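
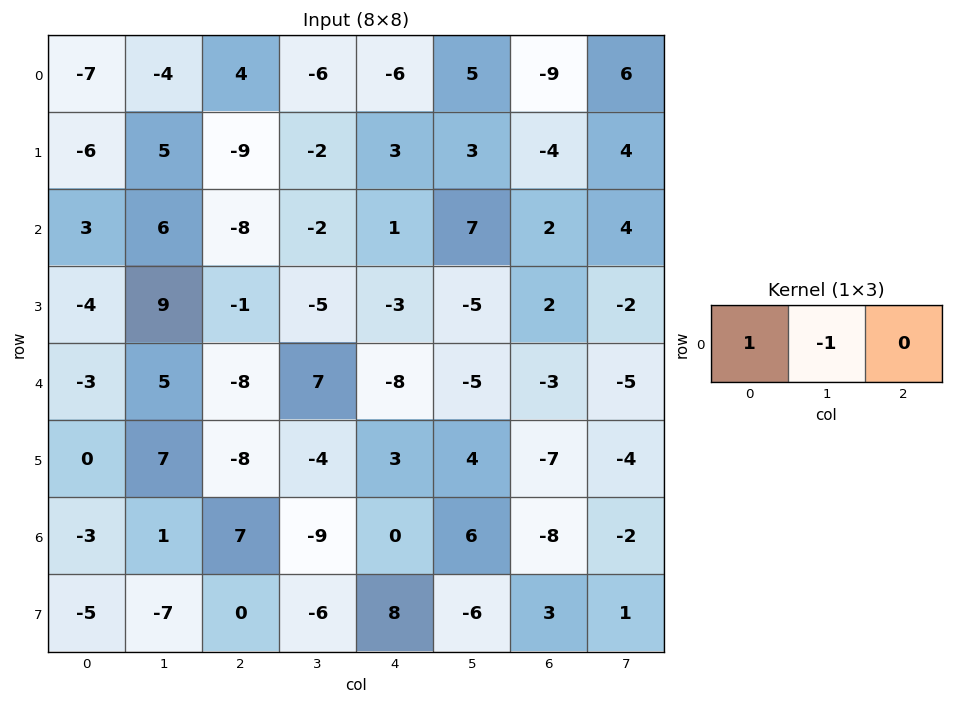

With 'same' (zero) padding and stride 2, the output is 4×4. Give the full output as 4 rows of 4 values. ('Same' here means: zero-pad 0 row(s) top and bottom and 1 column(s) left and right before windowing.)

7 -8 0 14
-3 14 -3 5
3 13 15 -2
3 -6 -9 14

Output[0,0]: The receptive field on the zero-padded input at this output position is [0 -7 -4]. Elementwise product with the kernel and sum: 0·1 + -7·-1.
Output[0,1]: The receptive field on the zero-padded input at this output position is [-4 4 -6]. Elementwise product with the kernel and sum: -4·1 + 4·-1.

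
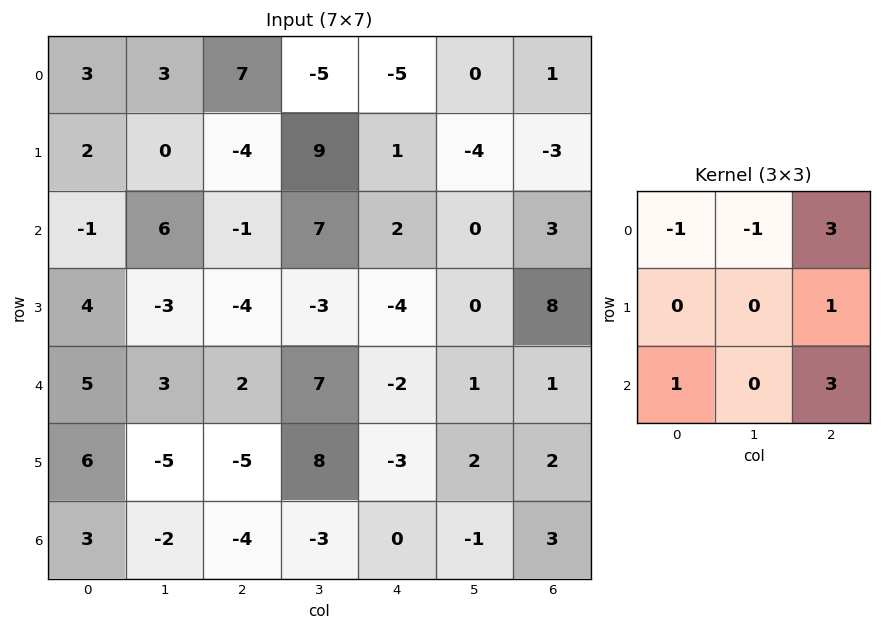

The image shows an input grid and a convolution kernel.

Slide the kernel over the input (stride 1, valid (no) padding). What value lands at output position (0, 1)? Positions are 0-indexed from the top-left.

11

The receptive field on the input at this output position is [3 7 -5 / 0 -4 9 / 6 -1 7]. Elementwise product with the kernel and sum: 3·-1 + 7·-1 + -5·3 + 9·1 + 6·1 + 7·3.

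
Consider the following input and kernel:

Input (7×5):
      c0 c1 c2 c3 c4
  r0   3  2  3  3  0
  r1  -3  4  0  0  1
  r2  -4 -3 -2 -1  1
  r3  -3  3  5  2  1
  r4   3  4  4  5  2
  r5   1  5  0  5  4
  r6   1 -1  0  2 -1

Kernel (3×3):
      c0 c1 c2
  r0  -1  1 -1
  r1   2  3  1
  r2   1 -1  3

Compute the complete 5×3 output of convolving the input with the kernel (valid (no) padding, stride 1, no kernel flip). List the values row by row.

Output[0,0]: The receptive field on the input at this output position is [3 2 3 / -3 4 0 / -4 -3 -2]. Elementwise product with the kernel and sum: 3·-1 + 2·1 + 3·-1 + -3·2 + 4·3 + 0·1 + -4·1 + -3·-1 + -2·3.

-5 2 3
-3 -13 -1
22 40 22
19 45 28
16 15 13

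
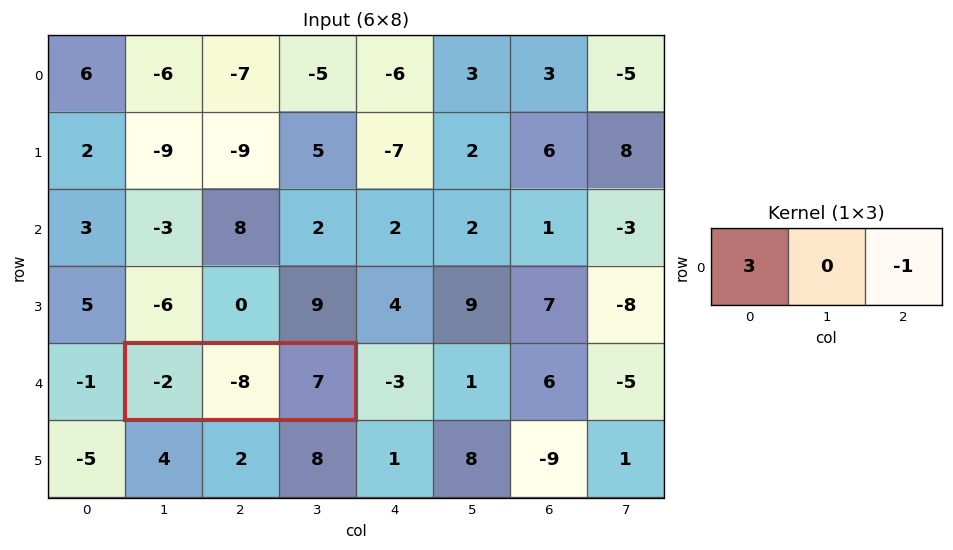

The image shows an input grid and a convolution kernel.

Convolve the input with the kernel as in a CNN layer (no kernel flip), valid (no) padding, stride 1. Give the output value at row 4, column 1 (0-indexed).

The receptive field on the input at this output position is [-2 -8 7]. Elementwise product with the kernel and sum: -2·3 + 7·-1.

-13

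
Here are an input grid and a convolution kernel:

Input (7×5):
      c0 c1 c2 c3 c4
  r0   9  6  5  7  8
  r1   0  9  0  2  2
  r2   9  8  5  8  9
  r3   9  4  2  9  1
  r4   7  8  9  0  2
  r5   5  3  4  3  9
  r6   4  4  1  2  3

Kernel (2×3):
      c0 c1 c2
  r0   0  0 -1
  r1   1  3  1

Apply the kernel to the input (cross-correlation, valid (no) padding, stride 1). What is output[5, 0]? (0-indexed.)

The receptive field on the input at this output position is [5 3 4 / 4 4 1]. Elementwise product with the kernel and sum: 4·-1 + 4·1 + 4·3 + 1·1.

13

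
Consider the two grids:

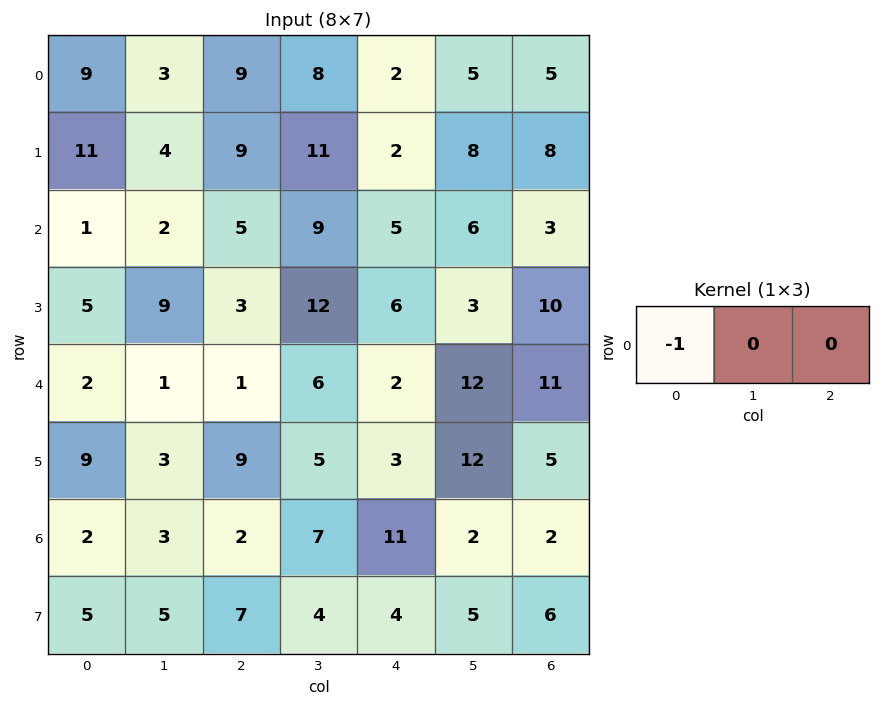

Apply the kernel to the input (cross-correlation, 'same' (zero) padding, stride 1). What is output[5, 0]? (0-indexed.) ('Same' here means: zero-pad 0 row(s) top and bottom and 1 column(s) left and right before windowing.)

The receptive field on the zero-padded input at this output position is [0 9 3]. Elementwise product with the kernel and sum: 0·-1.

0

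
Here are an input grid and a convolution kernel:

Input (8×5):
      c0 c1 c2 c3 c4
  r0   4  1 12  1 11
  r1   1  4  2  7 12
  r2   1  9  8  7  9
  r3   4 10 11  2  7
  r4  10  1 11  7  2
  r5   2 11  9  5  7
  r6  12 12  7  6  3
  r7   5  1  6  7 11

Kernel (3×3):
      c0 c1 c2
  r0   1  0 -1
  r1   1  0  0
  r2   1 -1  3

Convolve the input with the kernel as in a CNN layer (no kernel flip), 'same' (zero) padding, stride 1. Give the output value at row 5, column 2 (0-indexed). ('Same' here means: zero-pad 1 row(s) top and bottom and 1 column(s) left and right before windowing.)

28

The receptive field on the zero-padded input at this output position is [1 11 7 / 11 9 5 / 12 7 6]. Elementwise product with the kernel and sum: 1·1 + 7·-1 + 11·1 + 12·1 + 7·-1 + 6·3.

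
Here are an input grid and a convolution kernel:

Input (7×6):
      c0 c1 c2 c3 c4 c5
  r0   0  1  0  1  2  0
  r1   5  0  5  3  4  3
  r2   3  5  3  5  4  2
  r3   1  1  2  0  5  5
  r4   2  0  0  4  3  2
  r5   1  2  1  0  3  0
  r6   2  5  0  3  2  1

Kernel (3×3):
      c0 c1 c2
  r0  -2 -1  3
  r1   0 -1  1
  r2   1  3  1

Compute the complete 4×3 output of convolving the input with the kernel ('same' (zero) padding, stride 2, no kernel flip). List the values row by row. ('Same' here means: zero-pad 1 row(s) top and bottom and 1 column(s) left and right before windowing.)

16 19 16
1 13 17
5 5 18
8 -2 -4

Output[0,0]: The receptive field on the zero-padded input at this output position is [0 0 0 / 0 0 1 / 0 5 0]. Elementwise product with the kernel and sum: 0·-2 + 0·-1 + 0·3 + 0·-1 + 1·1 + 0·1 + 5·3 + 0·1.
Output[0,1]: The receptive field on the zero-padded input at this output position is [0 0 0 / 1 0 1 / 0 5 3]. Elementwise product with the kernel and sum: 0·-2 + 0·-1 + 0·3 + 0·-1 + 1·1 + 0·1 + 5·3 + 3·1.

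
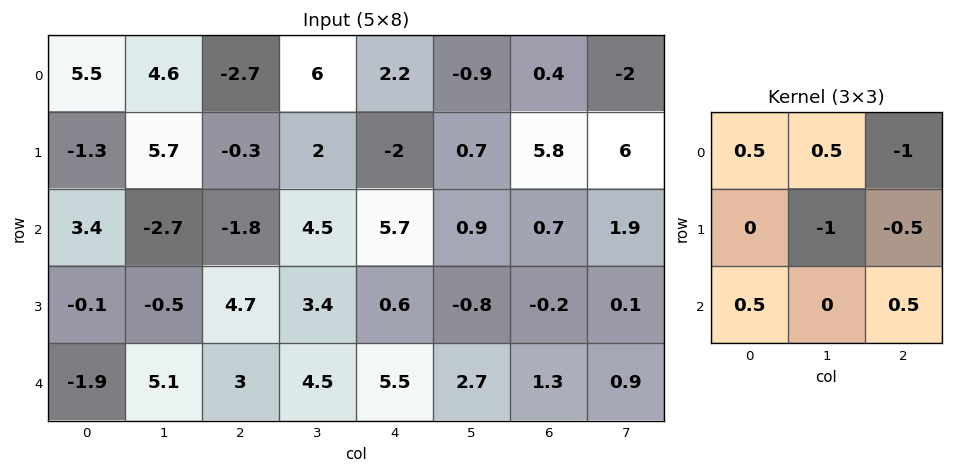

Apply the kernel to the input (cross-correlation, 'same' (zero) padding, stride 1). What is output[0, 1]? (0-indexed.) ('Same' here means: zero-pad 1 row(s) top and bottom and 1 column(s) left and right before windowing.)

The receptive field on the zero-padded input at this output position is [0 0 0 / 5.5 4.6 -2.7 / -1.3 5.7 -0.3]. Elementwise product with the kernel and sum: 0·0.5 + 0·0.5 + 0·-1 + 4.6·-1 + -2.7·-0.5 + -1.3·0.5 + -0.3·0.5.

-4.05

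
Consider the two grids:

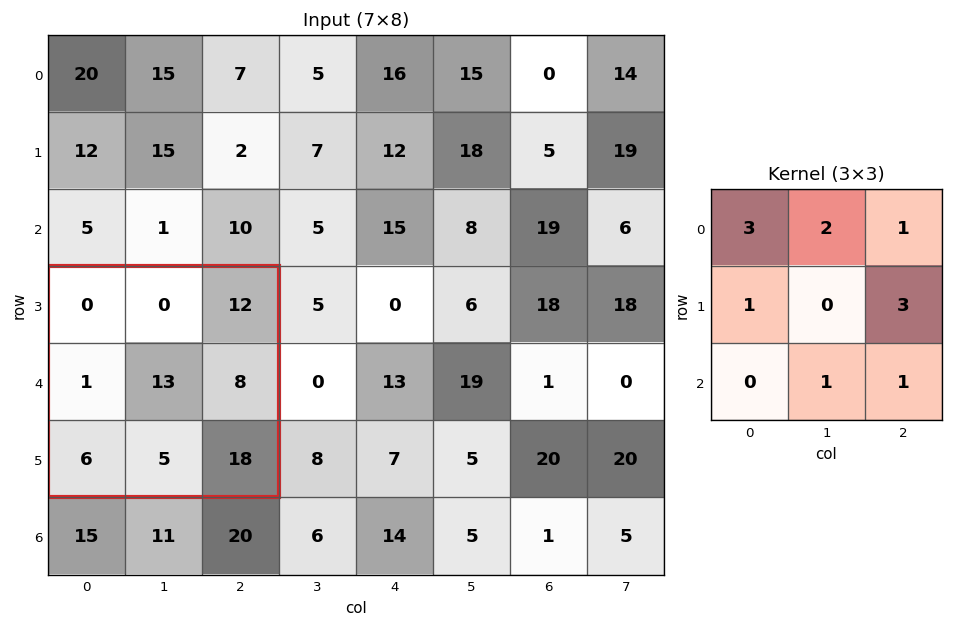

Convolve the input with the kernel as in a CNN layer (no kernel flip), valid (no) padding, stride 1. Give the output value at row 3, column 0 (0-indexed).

60

The receptive field on the input at this output position is [0 0 12 / 1 13 8 / 6 5 18]. Elementwise product with the kernel and sum: 0·3 + 0·2 + 12·1 + 1·1 + 8·3 + 5·1 + 18·1.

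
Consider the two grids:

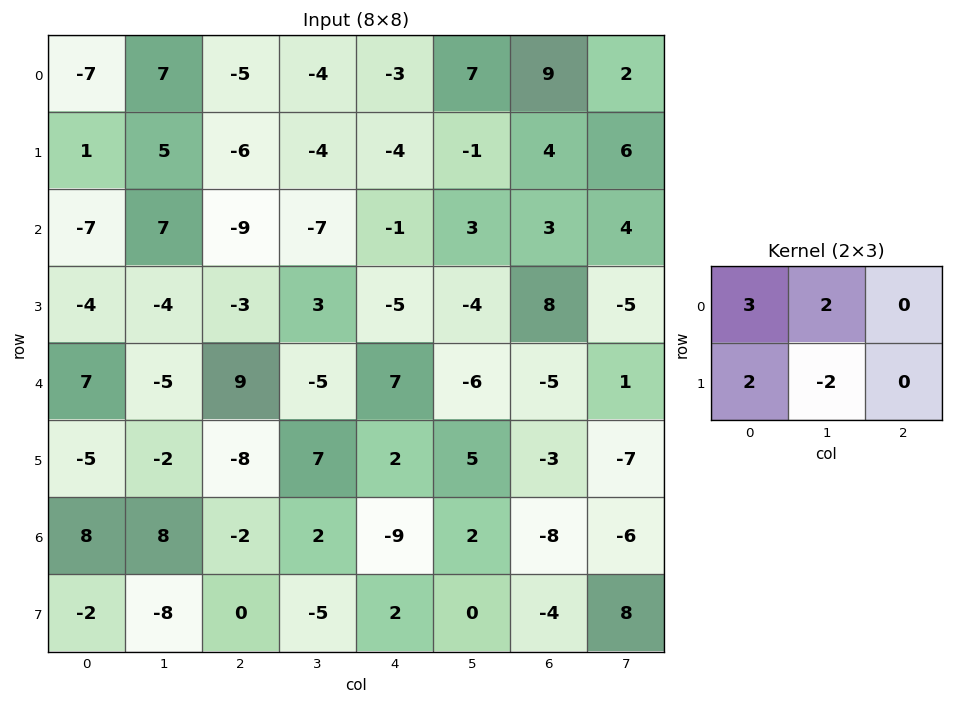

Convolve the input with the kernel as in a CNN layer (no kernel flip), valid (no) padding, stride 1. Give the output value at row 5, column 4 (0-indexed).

-6

The receptive field on the input at this output position is [2 5 -3 / -9 2 -8]. Elementwise product with the kernel and sum: 2·3 + 5·2 + -9·2 + 2·-2.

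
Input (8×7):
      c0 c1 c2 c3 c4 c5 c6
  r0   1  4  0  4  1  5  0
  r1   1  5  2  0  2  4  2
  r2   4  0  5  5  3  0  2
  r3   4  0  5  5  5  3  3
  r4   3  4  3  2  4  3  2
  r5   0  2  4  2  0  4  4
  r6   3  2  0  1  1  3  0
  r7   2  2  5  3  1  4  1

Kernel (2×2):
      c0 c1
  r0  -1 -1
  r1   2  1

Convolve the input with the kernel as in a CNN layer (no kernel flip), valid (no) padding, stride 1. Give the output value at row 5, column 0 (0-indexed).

The receptive field on the input at this output position is [0 2 / 3 2]. Elementwise product with the kernel and sum: 0·-1 + 2·-1 + 3·2 + 2·1.

6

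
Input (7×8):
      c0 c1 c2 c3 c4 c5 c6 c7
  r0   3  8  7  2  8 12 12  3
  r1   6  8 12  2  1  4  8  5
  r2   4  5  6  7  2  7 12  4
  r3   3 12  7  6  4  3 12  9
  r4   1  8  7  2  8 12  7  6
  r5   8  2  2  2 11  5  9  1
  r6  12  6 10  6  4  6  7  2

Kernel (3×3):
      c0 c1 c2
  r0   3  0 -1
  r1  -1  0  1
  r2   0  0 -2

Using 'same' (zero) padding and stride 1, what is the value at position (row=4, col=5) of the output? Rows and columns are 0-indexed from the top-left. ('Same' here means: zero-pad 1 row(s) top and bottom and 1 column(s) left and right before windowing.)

The receptive field on the zero-padded input at this output position is [4 3 12 / 8 12 7 / 11 5 9]. Elementwise product with the kernel and sum: 4·3 + 12·-1 + 8·-1 + 7·1 + 9·-2.

-19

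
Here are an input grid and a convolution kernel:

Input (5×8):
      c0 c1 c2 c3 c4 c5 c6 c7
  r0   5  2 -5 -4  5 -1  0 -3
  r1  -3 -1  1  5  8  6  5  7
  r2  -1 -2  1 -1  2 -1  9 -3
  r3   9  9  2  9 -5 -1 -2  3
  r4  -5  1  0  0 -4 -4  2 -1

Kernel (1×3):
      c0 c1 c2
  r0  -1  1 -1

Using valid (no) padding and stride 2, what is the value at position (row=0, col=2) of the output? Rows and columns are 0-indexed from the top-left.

The receptive field on the input at this output position is [5 -1 0]. Elementwise product with the kernel and sum: 5·-1 + -1·1 + 0·-1.

-6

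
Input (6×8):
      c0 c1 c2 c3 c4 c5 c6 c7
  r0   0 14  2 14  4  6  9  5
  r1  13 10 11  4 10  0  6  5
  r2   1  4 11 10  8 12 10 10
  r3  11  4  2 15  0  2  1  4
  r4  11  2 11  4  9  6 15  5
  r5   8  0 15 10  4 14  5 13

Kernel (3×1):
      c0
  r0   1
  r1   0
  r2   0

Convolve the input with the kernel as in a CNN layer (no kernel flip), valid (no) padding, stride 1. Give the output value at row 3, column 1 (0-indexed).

The receptive field on the input at this output position is [4 / 2 / 0]. Elementwise product with the kernel and sum: 4·1.

4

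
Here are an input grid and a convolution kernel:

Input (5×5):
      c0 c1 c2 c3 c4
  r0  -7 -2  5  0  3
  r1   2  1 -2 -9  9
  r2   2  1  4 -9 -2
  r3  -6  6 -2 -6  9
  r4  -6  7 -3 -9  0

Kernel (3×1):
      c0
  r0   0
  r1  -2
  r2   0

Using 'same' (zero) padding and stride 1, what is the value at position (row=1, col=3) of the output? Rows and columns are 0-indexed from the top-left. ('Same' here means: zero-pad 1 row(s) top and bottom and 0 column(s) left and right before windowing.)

18

The receptive field on the zero-padded input at this output position is [0 / -9 / -9]. Elementwise product with the kernel and sum: -9·-2.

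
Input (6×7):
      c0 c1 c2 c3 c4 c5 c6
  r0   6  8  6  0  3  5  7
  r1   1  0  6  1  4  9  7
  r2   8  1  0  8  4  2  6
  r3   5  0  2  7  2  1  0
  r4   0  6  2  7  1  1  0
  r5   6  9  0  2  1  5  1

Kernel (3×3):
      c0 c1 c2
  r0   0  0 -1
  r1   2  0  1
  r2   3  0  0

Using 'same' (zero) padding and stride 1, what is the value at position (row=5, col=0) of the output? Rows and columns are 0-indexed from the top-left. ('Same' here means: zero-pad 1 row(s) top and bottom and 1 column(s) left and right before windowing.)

3

The receptive field on the zero-padded input at this output position is [0 0 6 / 0 6 9 / 0 0 0]. Elementwise product with the kernel and sum: 6·-1 + 0·2 + 9·1 + 0·3.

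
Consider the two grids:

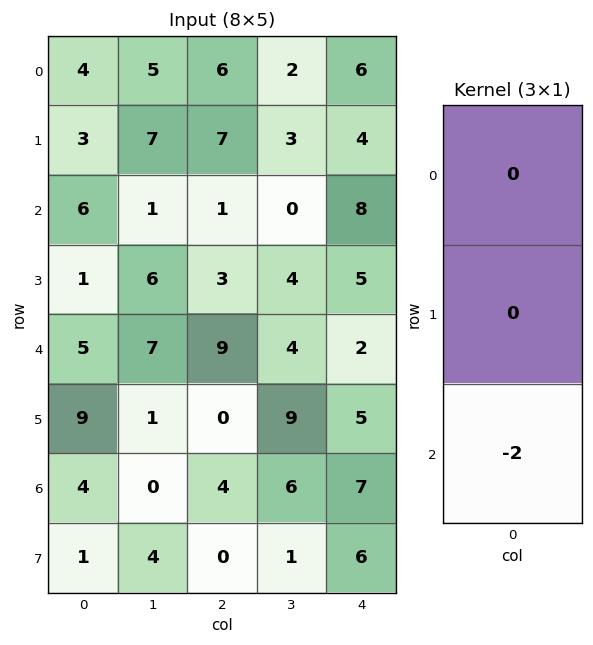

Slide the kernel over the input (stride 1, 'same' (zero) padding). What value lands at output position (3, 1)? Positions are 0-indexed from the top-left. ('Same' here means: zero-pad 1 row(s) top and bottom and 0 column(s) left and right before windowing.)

-14

The receptive field on the zero-padded input at this output position is [1 / 6 / 7]. Elementwise product with the kernel and sum: 7·-2.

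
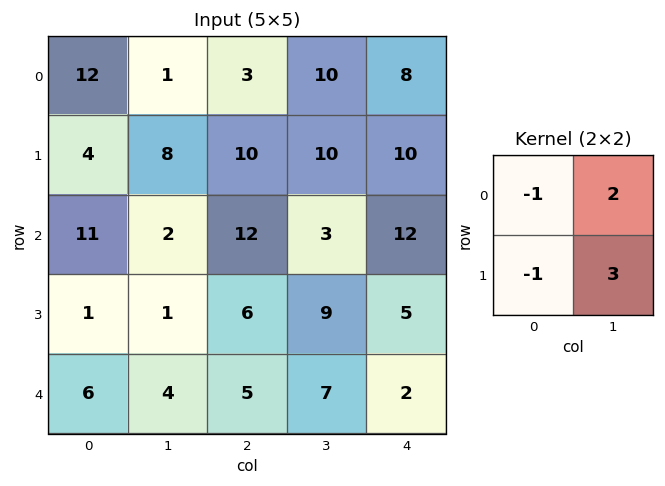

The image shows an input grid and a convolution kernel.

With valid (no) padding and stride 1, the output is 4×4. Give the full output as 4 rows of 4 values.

10 27 37 26
7 46 7 43
-5 39 15 27
7 22 28 0

Output[0,0]: The receptive field on the input at this output position is [12 1 / 4 8]. Elementwise product with the kernel and sum: 12·-1 + 1·2 + 4·-1 + 8·3.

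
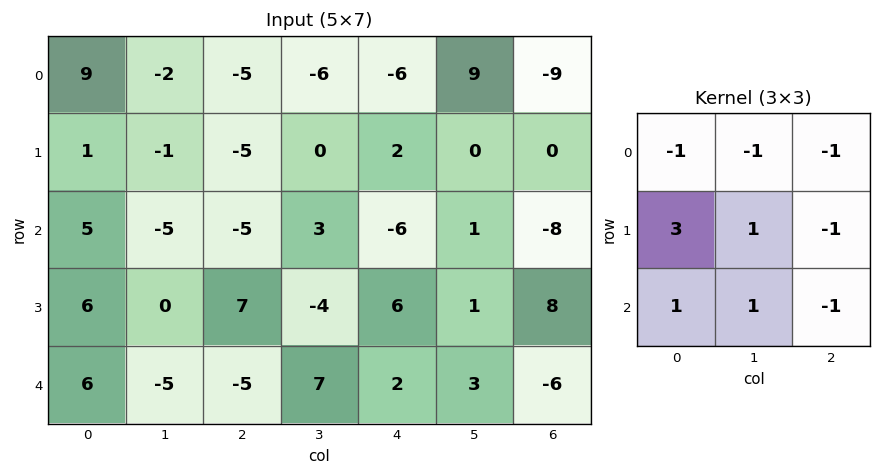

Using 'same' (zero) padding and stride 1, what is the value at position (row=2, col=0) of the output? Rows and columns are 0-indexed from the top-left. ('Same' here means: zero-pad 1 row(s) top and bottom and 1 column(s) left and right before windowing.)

16

The receptive field on the zero-padded input at this output position is [0 1 -1 / 0 5 -5 / 0 6 0]. Elementwise product with the kernel and sum: 0·-1 + 1·-1 + -1·-1 + 0·3 + 5·1 + -5·-1 + 0·1 + 6·1 + 0·-1.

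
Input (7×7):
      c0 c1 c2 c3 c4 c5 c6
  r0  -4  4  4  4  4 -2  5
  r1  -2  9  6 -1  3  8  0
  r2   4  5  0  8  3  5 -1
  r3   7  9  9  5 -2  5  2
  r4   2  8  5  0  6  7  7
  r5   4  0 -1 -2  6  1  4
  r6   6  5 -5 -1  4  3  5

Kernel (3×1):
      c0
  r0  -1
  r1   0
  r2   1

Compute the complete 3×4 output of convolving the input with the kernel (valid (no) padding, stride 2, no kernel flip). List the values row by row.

Output[0,0]: The receptive field on the input at this output position is [-4 / -2 / 4]. Elementwise product with the kernel and sum: -4·-1 + 4·1.

8 -4 -1 -6
-2 5 3 8
4 -10 -2 -2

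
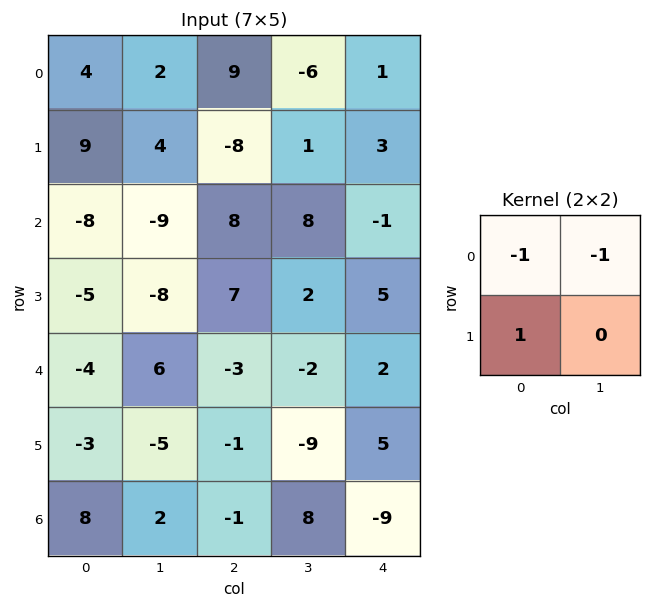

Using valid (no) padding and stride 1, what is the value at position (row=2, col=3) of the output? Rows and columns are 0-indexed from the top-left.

-5

The receptive field on the input at this output position is [8 -1 / 2 5]. Elementwise product with the kernel and sum: 8·-1 + -1·-1 + 2·1.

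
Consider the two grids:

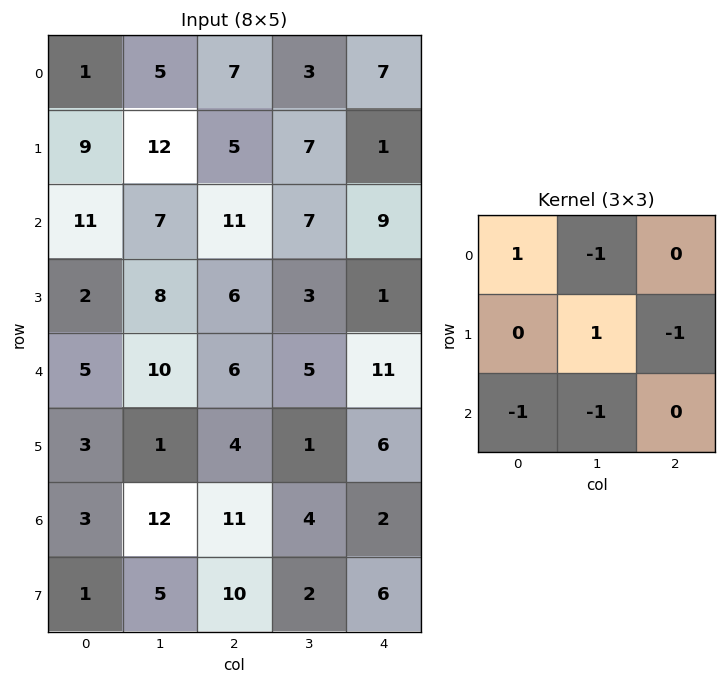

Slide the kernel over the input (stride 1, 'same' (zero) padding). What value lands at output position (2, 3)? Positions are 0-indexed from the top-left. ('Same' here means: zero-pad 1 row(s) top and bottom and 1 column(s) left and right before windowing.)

-13

The receptive field on the zero-padded input at this output position is [5 7 1 / 11 7 9 / 6 3 1]. Elementwise product with the kernel and sum: 5·1 + 7·-1 + 7·1 + 9·-1 + 6·-1 + 3·-1.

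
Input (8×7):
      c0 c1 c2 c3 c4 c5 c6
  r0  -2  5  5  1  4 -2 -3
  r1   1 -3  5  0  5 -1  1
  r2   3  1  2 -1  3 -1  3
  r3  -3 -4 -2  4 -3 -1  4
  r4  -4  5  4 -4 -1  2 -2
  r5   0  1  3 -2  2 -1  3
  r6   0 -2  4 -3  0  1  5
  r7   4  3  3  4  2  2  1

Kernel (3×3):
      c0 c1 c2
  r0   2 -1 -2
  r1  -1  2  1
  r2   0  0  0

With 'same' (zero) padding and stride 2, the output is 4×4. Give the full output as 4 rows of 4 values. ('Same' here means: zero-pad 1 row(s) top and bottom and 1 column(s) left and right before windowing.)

1 6 5 -4
12 -9 3 4
8 -15 17 -12
-4 10 0 4

Output[0,0]: The receptive field on the zero-padded input at this output position is [0 0 0 / 0 -2 5 / 0 1 -3]. Elementwise product with the kernel and sum: 0·2 + 0·-1 + 0·-2 + 0·-1 + -2·2 + 5·1.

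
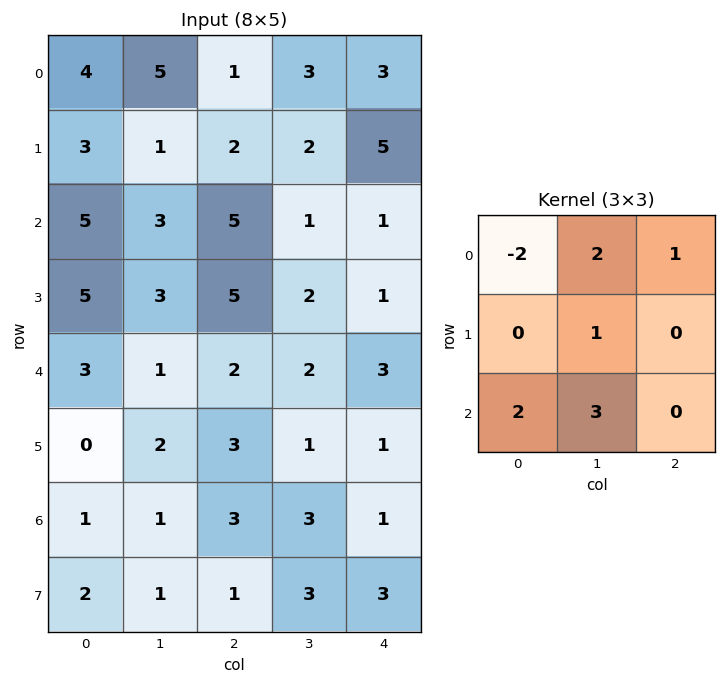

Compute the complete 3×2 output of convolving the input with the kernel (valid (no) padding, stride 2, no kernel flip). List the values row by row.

Output[0,0]: The receptive field on the input at this output position is [4 5 1 / 3 1 2 / 5 3 5]. Elementwise product with the kernel and sum: 4·-2 + 5·2 + 1·1 + 1·1 + 5·2 + 3·3.

23 22
13 5
5 19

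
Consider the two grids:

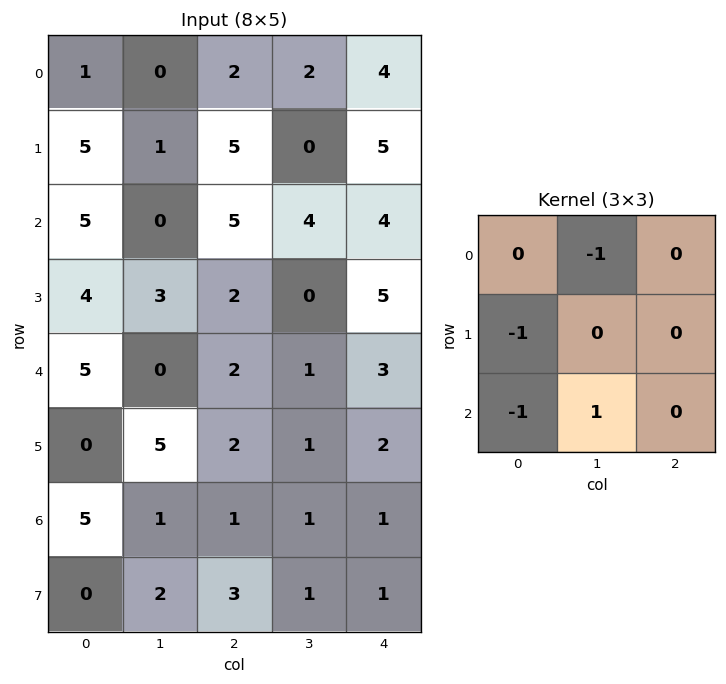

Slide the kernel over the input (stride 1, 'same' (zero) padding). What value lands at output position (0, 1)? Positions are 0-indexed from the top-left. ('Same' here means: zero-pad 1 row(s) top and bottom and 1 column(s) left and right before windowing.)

-5

The receptive field on the zero-padded input at this output position is [0 0 0 / 1 0 2 / 5 1 5]. Elementwise product with the kernel and sum: 0·-1 + 1·-1 + 5·-1 + 1·1.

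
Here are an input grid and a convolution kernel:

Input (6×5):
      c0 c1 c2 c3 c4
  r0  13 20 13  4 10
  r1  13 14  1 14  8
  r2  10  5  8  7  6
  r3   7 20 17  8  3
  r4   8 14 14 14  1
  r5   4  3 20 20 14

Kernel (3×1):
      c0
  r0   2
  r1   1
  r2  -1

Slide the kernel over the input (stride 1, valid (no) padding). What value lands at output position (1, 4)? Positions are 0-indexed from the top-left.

19

The receptive field on the input at this output position is [8 / 6 / 3]. Elementwise product with the kernel and sum: 8·2 + 6·1 + 3·-1.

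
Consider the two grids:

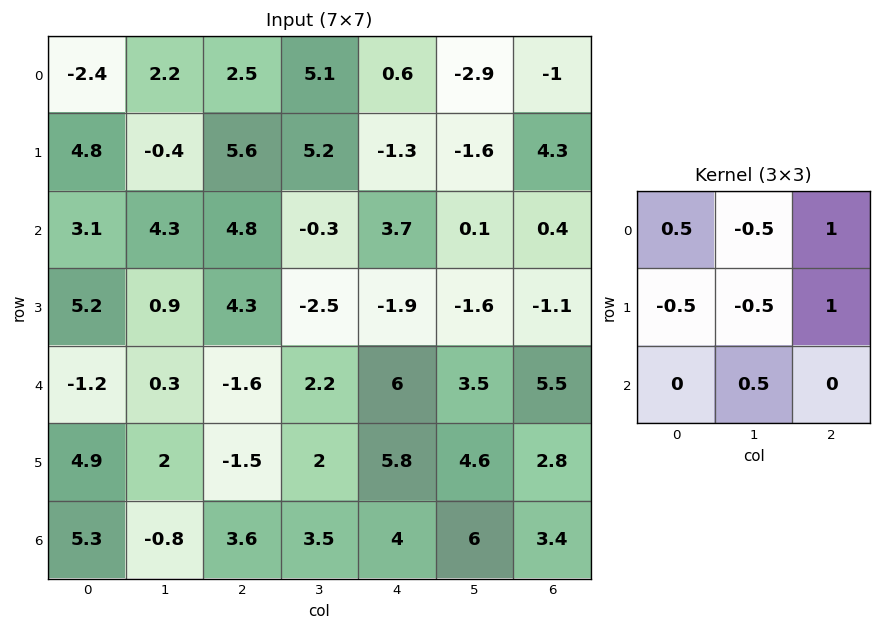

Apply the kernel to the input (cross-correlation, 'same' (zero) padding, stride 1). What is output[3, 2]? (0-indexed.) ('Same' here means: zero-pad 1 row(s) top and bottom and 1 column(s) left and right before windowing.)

-6.45

The receptive field on the zero-padded input at this output position is [4.3 4.8 -0.3 / 0.9 4.3 -2.5 / 0.3 -1.6 2.2]. Elementwise product with the kernel and sum: 4.3·0.5 + 4.8·-0.5 + -0.3·1 + 0.9·-0.5 + 4.3·-0.5 + -2.5·1 + -1.6·0.5.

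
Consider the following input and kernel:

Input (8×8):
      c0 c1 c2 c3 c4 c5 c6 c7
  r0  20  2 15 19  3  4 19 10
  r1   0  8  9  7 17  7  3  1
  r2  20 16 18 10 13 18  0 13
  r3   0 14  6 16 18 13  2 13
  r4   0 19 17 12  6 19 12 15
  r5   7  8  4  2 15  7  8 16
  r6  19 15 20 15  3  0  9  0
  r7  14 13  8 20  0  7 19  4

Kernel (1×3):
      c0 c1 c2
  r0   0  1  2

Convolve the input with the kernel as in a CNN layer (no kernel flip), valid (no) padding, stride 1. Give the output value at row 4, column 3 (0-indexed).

The receptive field on the input at this output position is [12 6 19]. Elementwise product with the kernel and sum: 6·1 + 19·2.

44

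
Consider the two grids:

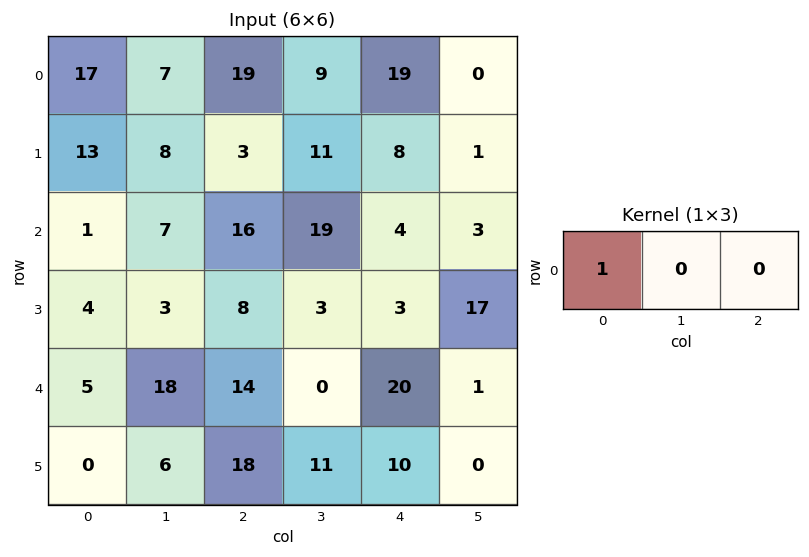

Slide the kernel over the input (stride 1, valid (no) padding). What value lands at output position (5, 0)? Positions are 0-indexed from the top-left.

The receptive field on the input at this output position is [0 6 18]. Elementwise product with the kernel and sum: 0·1.

0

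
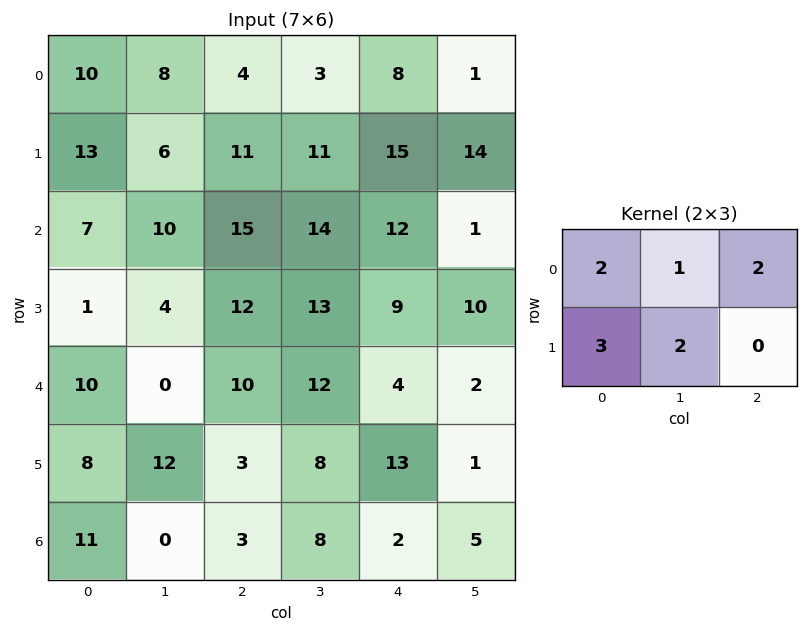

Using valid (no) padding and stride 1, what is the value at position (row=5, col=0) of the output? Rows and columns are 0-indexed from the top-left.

67

The receptive field on the input at this output position is [8 12 3 / 11 0 3]. Elementwise product with the kernel and sum: 8·2 + 12·1 + 3·2 + 11·3 + 0·2.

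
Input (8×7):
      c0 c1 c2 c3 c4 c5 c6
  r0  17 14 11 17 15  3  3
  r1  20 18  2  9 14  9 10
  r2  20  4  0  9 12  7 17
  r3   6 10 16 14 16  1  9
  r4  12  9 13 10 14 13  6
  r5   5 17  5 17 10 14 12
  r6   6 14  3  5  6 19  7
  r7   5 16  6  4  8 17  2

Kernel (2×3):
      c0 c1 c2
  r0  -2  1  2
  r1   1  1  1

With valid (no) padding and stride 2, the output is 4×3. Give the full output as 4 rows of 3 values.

Output[0,0]: The receptive field on the input at this output position is [17 14 11 / 20 18 2]. Elementwise product with the kernel and sum: 17·-2 + 14·1 + 11·2 + 20·1 + 18·1 + 2·1.

42 50 12
-4 79 43
38 44 33
35 29 48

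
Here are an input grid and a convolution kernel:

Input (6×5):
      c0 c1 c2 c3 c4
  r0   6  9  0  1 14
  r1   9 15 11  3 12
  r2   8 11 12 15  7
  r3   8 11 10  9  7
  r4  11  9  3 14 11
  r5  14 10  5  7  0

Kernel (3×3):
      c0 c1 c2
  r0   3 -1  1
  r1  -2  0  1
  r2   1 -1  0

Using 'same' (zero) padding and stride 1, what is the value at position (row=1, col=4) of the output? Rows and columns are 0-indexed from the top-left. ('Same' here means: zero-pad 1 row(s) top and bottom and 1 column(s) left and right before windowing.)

-9

The receptive field on the zero-padded input at this output position is [1 14 0 / 3 12 0 / 15 7 0]. Elementwise product with the kernel and sum: 1·3 + 14·-1 + 0·1 + 3·-2 + 0·1 + 15·1 + 7·-1.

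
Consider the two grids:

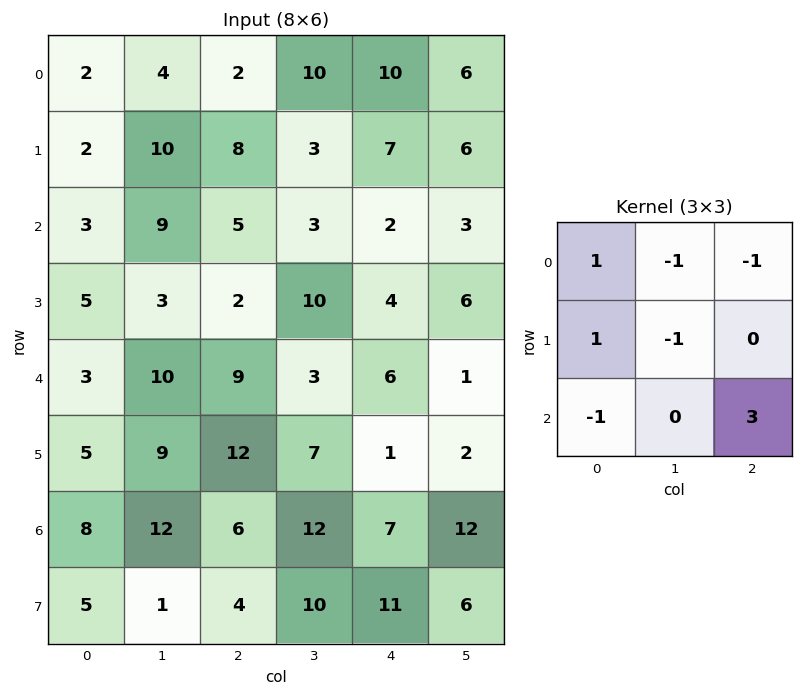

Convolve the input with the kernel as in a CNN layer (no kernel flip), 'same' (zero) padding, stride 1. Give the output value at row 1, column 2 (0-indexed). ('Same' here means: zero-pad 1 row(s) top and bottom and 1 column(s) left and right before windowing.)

-6

The receptive field on the zero-padded input at this output position is [4 2 10 / 10 8 3 / 9 5 3]. Elementwise product with the kernel and sum: 4·1 + 2·-1 + 10·-1 + 10·1 + 8·-1 + 9·-1 + 3·3.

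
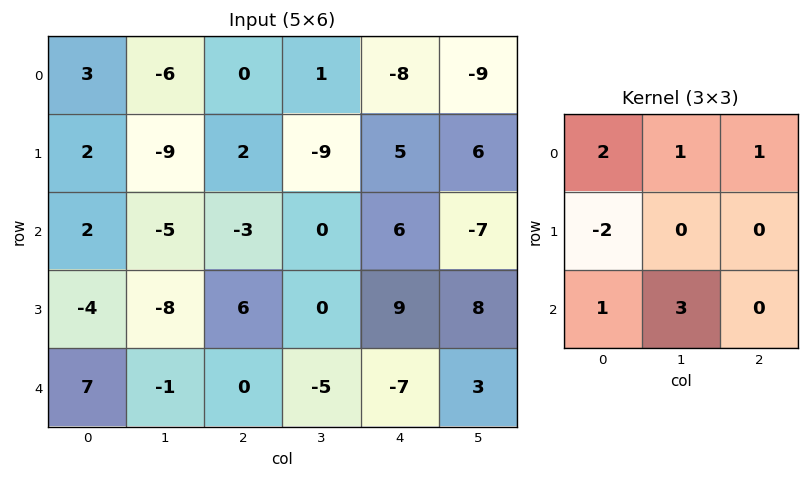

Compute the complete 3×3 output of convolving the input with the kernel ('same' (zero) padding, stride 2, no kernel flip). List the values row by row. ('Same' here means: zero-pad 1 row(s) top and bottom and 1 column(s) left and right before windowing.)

Output[0,0]: The receptive field on the zero-padded input at this output position is [0 0 0 / 0 3 -6 / 0 2 -9]. Elementwise product with the kernel and sum: 0·2 + 0·1 + 0·1 + 0·-2 + 0·1 + 2·3.

6 9 4
-19 -5 20
-12 -8 27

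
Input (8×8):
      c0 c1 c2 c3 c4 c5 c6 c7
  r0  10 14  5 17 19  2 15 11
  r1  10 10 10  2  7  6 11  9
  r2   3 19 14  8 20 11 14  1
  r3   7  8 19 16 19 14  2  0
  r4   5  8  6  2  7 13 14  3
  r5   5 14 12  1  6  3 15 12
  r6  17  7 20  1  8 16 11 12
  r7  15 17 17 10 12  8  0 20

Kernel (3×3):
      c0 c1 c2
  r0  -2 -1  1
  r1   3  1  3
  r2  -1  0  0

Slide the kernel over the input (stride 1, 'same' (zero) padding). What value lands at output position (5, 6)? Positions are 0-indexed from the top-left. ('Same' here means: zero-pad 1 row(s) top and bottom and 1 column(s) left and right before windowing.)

The receptive field on the zero-padded input at this output position is [13 14 3 / 3 15 12 / 16 11 12]. Elementwise product with the kernel and sum: 13·-2 + 14·-1 + 3·1 + 3·3 + 15·1 + 12·3 + 16·-1.

7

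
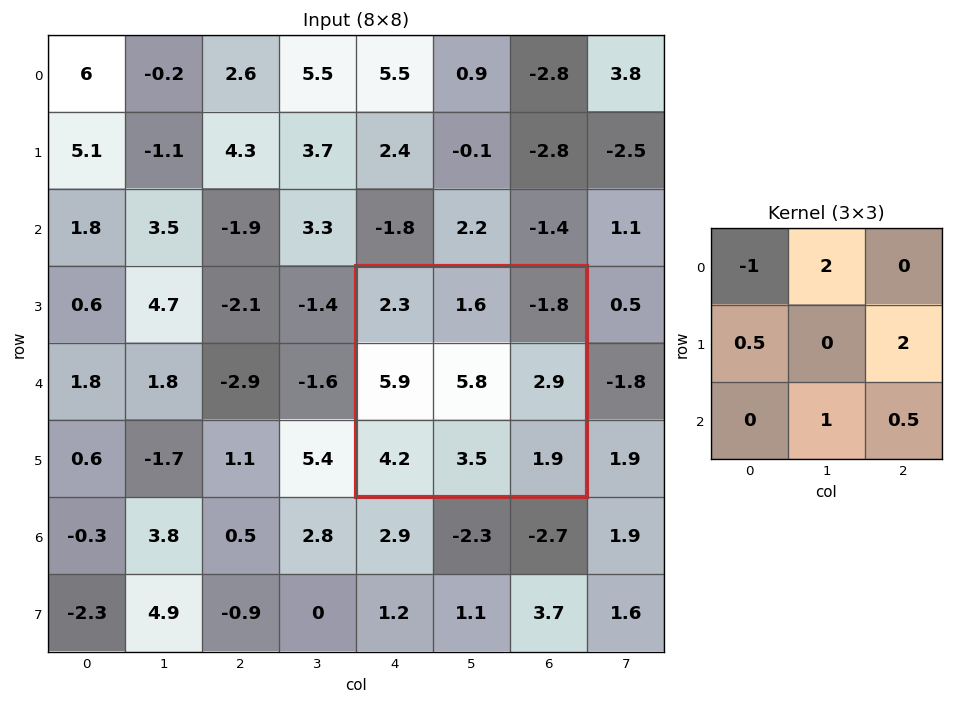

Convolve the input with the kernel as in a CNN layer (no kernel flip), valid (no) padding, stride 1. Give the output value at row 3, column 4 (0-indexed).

14.1

The receptive field on the input at this output position is [2.3 1.6 -1.8 / 5.9 5.8 2.9 / 4.2 3.5 1.9]. Elementwise product with the kernel and sum: 2.3·-1 + 1.6·2 + 5.9·0.5 + 2.9·2 + 3.5·1 + 1.9·0.5.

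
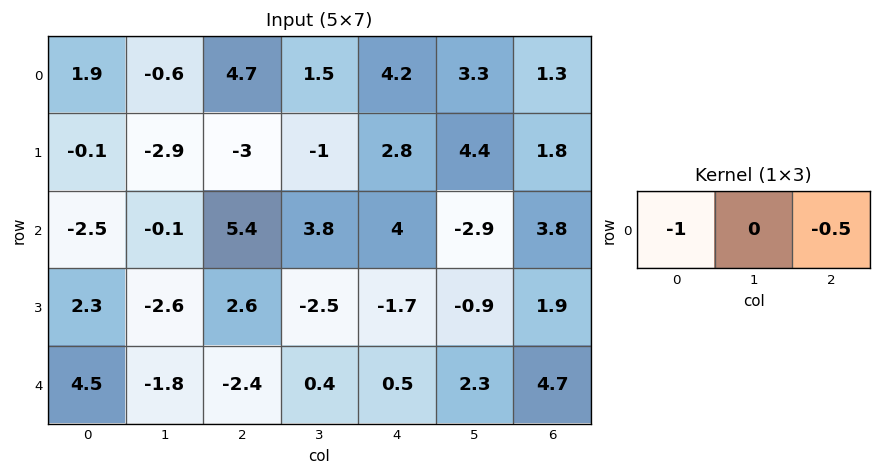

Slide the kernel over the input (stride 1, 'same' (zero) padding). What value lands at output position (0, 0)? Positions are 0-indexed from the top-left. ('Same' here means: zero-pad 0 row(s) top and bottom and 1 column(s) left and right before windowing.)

0.3

The receptive field on the zero-padded input at this output position is [0 1.9 -0.6]. Elementwise product with the kernel and sum: 0·-1 + -0.6·-0.5.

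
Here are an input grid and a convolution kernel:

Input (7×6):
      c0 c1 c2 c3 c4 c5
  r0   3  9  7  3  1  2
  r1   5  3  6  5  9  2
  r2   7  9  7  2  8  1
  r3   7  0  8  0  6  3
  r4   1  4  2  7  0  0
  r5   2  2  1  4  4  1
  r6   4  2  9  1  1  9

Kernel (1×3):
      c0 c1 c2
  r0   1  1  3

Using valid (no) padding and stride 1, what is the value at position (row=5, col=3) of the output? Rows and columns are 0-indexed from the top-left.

The receptive field on the input at this output position is [4 4 1]. Elementwise product with the kernel and sum: 4·1 + 4·1 + 1·3.

11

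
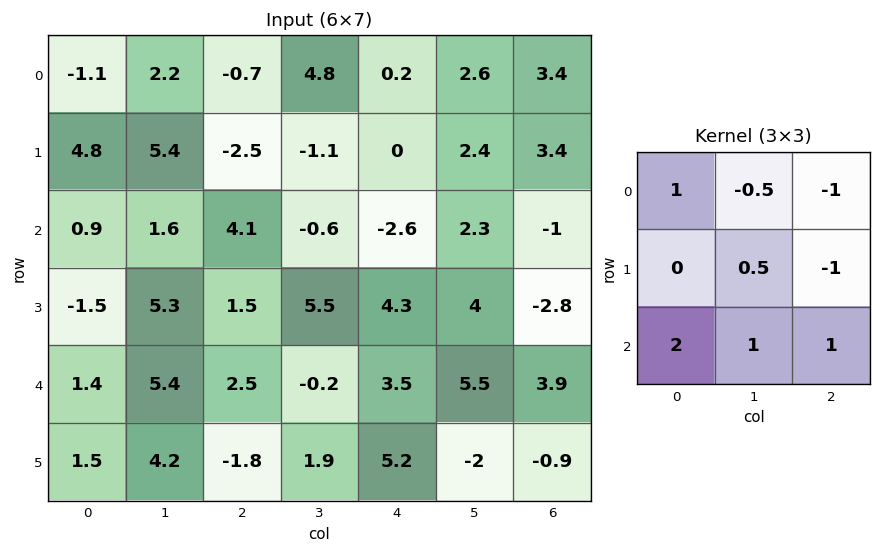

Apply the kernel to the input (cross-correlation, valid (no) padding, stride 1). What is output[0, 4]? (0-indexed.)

The receptive field on the input at this output position is [0.2 2.6 3.4 / 0 2.4 3.4 / -2.6 2.3 -1]. Elementwise product with the kernel and sum: 0.2·1 + 2.6·-0.5 + 3.4·-1 + 2.4·0.5 + 3.4·-1 + -2.6·2 + 2.3·1 + -1·1.

-10.6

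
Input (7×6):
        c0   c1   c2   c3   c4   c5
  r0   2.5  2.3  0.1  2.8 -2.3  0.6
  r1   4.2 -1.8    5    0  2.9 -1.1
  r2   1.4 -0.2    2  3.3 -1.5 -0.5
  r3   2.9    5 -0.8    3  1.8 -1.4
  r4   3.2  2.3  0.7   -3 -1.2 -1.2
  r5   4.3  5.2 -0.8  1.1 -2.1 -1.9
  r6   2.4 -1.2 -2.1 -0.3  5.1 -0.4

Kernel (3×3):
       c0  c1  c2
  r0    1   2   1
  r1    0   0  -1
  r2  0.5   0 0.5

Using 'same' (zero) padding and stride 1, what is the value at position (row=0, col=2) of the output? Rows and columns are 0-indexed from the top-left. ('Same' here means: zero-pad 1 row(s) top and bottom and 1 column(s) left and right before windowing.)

-3.7

The receptive field on the zero-padded input at this output position is [0 0 0 / 2.3 0.1 2.8 / -1.8 5 0]. Elementwise product with the kernel and sum: 0·1 + 0·2 + 0·1 + 2.8·-1 + -1.8·0.5 + 0·0.5.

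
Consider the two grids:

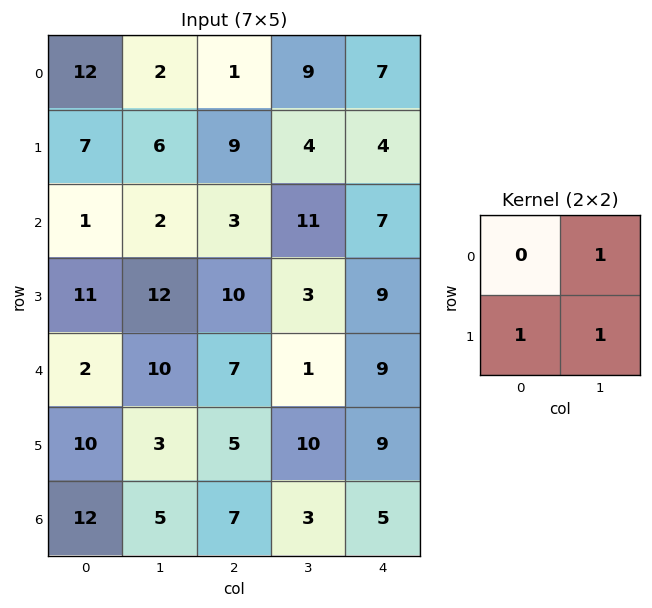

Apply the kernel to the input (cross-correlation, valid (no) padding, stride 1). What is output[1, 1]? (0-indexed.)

14

The receptive field on the input at this output position is [6 9 / 2 3]. Elementwise product with the kernel and sum: 9·1 + 2·1 + 3·1.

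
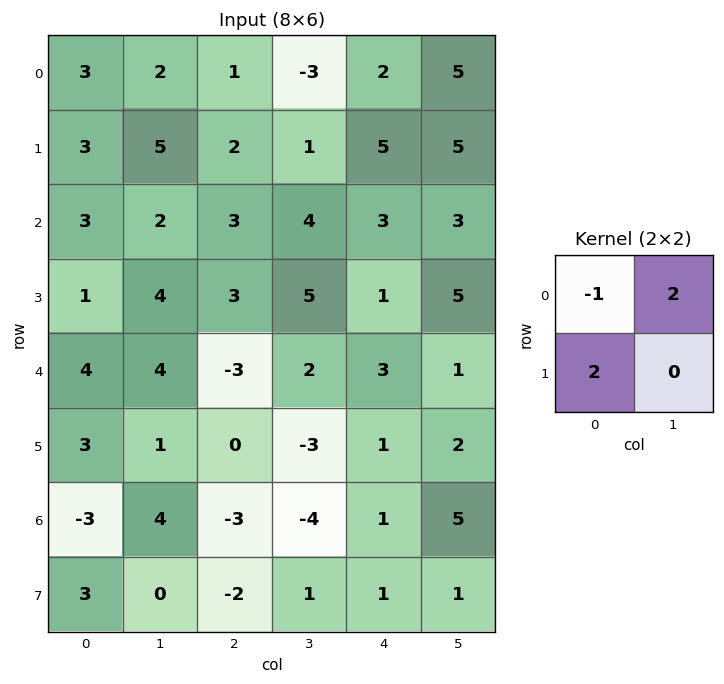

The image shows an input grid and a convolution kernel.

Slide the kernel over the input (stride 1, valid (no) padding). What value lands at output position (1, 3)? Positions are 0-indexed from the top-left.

The receptive field on the input at this output position is [1 5 / 4 3]. Elementwise product with the kernel and sum: 1·-1 + 5·2 + 4·2.

17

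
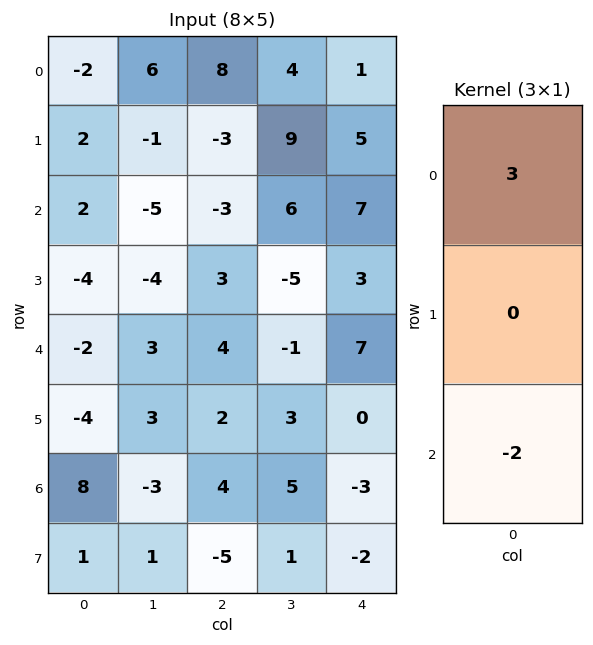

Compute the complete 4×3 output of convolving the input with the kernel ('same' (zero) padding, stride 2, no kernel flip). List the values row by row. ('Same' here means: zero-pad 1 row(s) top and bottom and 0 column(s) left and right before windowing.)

Output[0,0]: The receptive field on the zero-padded input at this output position is [0 / -2 / 2]. Elementwise product with the kernel and sum: 0·3 + 2·-2.
Output[0,1]: The receptive field on the zero-padded input at this output position is [0 / 8 / -3]. Elementwise product with the kernel and sum: 0·3 + -3·-2.

-4 6 -10
14 -15 9
-4 5 9
-14 16 4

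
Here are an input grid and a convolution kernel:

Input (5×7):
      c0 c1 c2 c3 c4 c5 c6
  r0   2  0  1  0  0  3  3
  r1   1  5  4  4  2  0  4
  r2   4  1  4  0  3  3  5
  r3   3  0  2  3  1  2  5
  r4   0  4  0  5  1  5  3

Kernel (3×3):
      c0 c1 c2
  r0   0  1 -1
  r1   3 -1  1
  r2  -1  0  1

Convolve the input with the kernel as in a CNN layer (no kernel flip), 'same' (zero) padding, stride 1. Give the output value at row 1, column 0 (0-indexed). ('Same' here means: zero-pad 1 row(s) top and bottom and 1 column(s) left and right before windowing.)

7

The receptive field on the zero-padded input at this output position is [0 2 0 / 0 1 5 / 0 4 1]. Elementwise product with the kernel and sum: 2·1 + 0·-1 + 0·3 + 1·-1 + 5·1 + 0·-1 + 1·1.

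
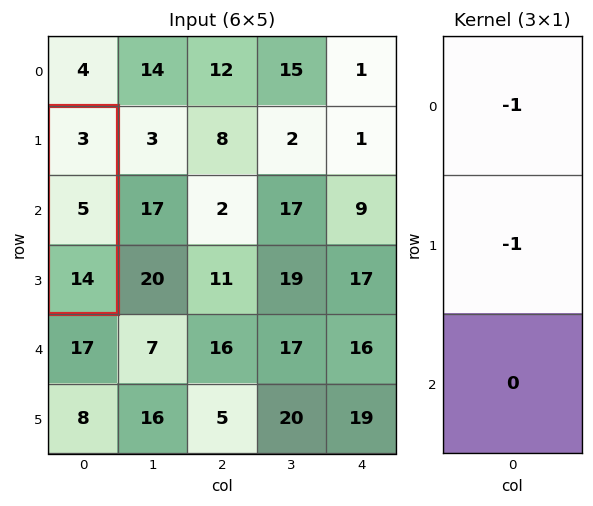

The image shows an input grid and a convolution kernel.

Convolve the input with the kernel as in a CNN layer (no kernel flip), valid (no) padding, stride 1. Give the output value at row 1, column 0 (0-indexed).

-8

The receptive field on the input at this output position is [3 / 5 / 14]. Elementwise product with the kernel and sum: 3·-1 + 5·-1.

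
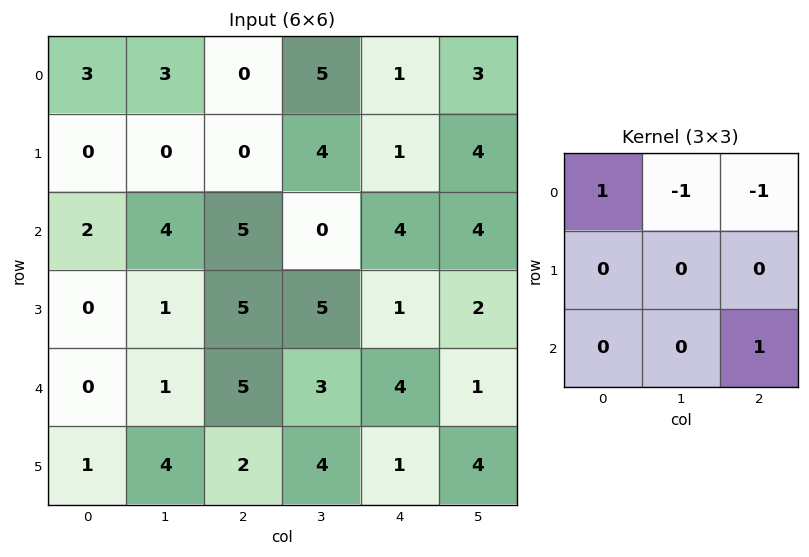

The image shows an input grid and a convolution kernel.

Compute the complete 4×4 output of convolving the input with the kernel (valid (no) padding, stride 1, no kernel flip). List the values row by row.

Output[0,0]: The receptive field on the input at this output position is [3 3 0 / 0 0 0 / 2 4 5]. Elementwise product with the kernel and sum: 3·1 + 3·-1 + 0·-1 + 5·1.
Output[0,1]: The receptive field on the input at this output position is [3 0 5 / 0 0 4 / 4 5 0]. Elementwise product with the kernel and sum: 3·1 + 0·-1 + 5·-1 + 0·1.

5 -2 -2 5
5 1 -4 1
-2 2 5 -7
-4 -5 0 6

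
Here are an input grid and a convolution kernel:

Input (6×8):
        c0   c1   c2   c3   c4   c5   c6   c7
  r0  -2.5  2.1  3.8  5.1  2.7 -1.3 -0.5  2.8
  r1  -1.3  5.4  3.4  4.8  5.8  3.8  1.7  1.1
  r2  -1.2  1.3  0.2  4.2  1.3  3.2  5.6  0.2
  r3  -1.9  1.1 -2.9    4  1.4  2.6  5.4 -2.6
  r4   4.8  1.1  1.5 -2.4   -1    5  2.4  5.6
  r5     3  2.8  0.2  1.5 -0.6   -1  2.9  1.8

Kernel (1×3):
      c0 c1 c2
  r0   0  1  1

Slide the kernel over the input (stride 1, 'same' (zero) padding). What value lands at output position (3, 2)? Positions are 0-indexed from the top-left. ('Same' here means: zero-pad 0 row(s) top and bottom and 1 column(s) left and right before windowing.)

The receptive field on the zero-padded input at this output position is [1.1 -2.9 4]. Elementwise product with the kernel and sum: -2.9·1 + 4·1.

1.1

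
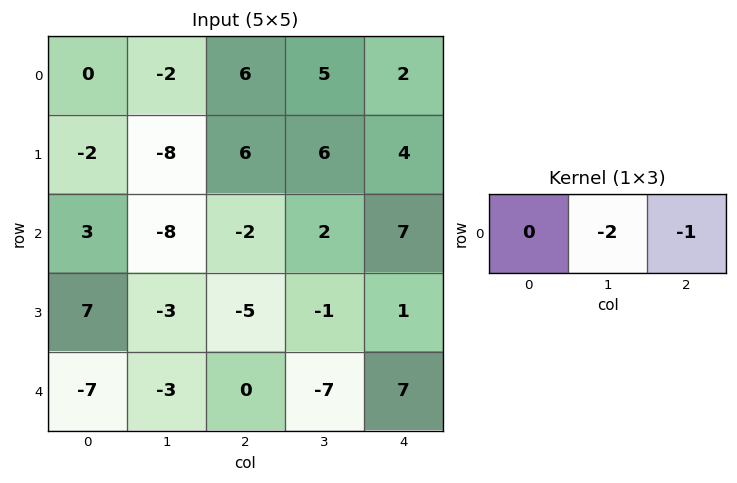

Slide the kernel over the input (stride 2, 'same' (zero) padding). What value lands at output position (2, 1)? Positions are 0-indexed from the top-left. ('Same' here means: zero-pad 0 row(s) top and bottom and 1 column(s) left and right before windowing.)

The receptive field on the zero-padded input at this output position is [-3 0 -7]. Elementwise product with the kernel and sum: 0·-2 + -7·-1.

7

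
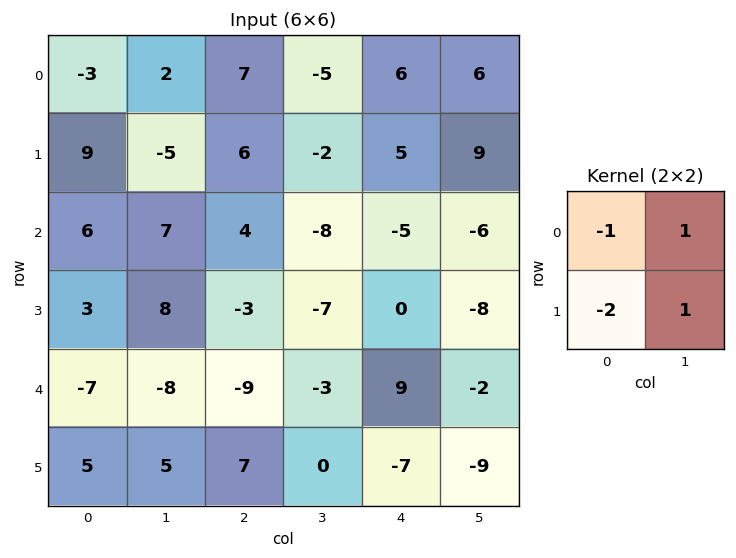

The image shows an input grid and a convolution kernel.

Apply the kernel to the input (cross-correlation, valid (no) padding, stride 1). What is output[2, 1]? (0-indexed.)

-22

The receptive field on the input at this output position is [7 4 / 8 -3]. Elementwise product with the kernel and sum: 7·-1 + 4·1 + 8·-2 + -3·1.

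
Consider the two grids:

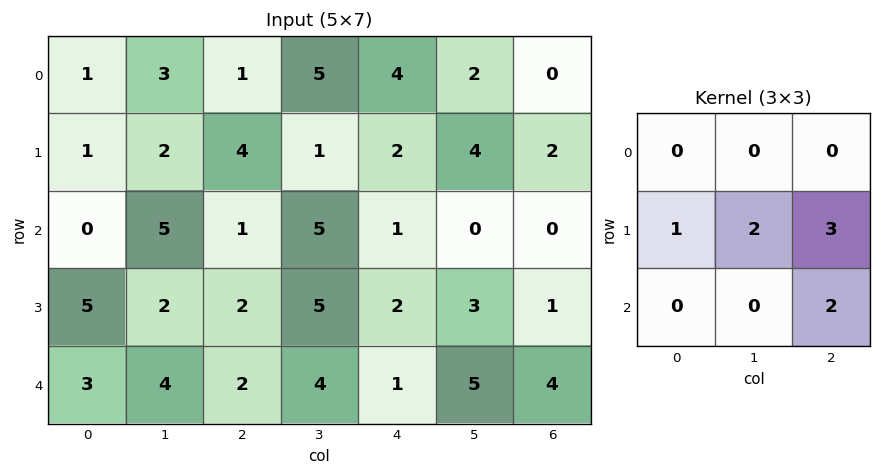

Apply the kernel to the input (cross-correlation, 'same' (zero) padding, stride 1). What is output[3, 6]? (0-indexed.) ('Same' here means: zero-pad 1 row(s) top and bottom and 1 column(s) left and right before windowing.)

The receptive field on the zero-padded input at this output position is [0 0 0 / 3 1 0 / 5 4 0]. Elementwise product with the kernel and sum: 3·1 + 1·2 + 0·3 + 0·2.

5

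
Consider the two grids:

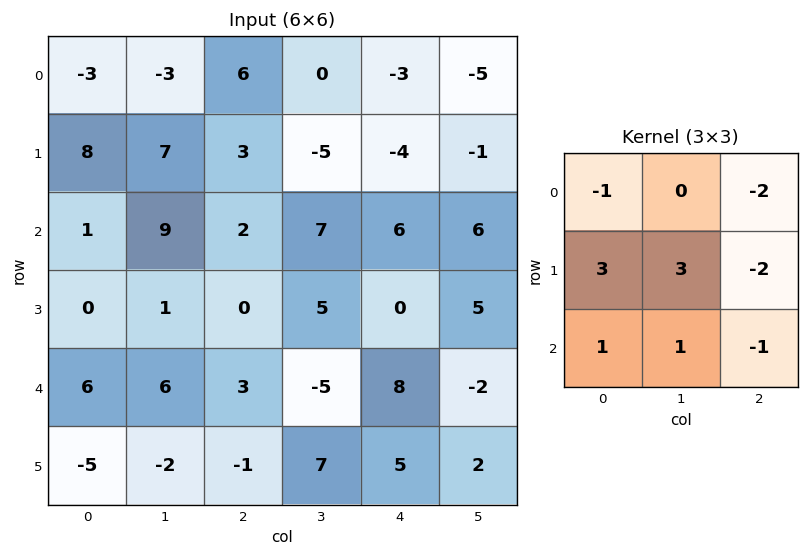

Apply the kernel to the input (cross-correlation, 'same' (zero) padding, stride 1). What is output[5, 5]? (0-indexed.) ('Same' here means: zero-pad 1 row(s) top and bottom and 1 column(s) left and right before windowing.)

The receptive field on the zero-padded input at this output position is [8 -2 0 / 5 2 0 / 0 0 0]. Elementwise product with the kernel and sum: 8·-1 + 0·-2 + 5·3 + 2·3 + 0·-2 + 0·1 + 0·1 + 0·-1.

13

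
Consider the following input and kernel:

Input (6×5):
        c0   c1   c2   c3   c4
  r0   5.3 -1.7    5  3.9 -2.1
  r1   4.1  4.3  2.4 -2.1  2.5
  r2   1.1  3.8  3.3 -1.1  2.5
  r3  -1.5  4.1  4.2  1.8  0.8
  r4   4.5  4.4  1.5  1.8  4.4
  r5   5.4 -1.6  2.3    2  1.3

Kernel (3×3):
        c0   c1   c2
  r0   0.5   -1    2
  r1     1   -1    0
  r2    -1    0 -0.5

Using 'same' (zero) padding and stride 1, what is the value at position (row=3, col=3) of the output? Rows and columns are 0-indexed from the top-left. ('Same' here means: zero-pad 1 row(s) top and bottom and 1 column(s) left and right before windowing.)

6.45

The receptive field on the zero-padded input at this output position is [3.3 -1.1 2.5 / 4.2 1.8 0.8 / 1.5 1.8 4.4]. Elementwise product with the kernel and sum: 3.3·0.5 + -1.1·-1 + 2.5·2 + 4.2·1 + 1.8·-1 + 1.5·-1 + 4.4·-0.5.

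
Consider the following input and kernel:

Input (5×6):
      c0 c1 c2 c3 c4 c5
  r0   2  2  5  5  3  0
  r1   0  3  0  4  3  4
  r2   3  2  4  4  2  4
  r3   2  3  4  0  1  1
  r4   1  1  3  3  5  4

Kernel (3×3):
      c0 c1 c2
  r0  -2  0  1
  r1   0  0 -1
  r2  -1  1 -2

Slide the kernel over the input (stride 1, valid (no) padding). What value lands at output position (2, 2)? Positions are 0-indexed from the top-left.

The receptive field on the input at this output position is [4 4 2 / 4 0 1 / 3 3 5]. Elementwise product with the kernel and sum: 4·-2 + 2·1 + 1·-1 + 3·-1 + 3·1 + 5·-2.

-17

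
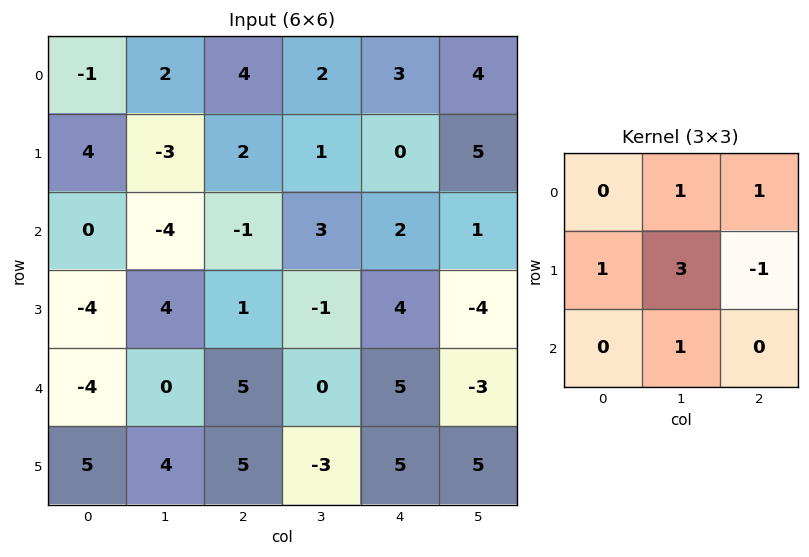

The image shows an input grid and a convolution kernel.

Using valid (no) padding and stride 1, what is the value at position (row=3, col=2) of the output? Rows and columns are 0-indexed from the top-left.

0

The receptive field on the input at this output position is [1 -1 4 / 5 0 5 / 5 -3 5]. Elementwise product with the kernel and sum: -1·1 + 4·1 + 5·1 + 0·3 + 5·-1 + -3·1.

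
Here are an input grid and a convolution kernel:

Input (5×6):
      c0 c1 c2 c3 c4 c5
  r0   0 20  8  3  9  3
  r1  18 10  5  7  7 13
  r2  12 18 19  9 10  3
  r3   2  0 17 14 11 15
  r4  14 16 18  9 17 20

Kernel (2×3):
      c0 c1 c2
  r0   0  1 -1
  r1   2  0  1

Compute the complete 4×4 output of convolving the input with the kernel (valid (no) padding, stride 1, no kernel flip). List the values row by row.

Output[0,0]: The receptive field on the input at this output position is [0 20 8 / 18 10 5]. Elementwise product with the kernel and sum: 20·1 + 8·-1 + 18·2 + 5·1.
Output[0,1]: The receptive field on the input at this output position is [20 8 3 / 10 5 7]. Elementwise product with the kernel and sum: 8·1 + 3·-1 + 10·2 + 7·1.

53 32 11 33
48 43 48 15
20 24 44 50
29 44 56 34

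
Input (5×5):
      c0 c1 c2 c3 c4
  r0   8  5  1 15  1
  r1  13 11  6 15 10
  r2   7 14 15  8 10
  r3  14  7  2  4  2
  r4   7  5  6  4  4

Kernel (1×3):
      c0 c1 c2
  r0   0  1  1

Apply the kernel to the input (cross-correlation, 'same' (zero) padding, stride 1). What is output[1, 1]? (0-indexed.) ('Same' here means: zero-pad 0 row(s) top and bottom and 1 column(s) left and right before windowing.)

17

The receptive field on the zero-padded input at this output position is [13 11 6]. Elementwise product with the kernel and sum: 11·1 + 6·1.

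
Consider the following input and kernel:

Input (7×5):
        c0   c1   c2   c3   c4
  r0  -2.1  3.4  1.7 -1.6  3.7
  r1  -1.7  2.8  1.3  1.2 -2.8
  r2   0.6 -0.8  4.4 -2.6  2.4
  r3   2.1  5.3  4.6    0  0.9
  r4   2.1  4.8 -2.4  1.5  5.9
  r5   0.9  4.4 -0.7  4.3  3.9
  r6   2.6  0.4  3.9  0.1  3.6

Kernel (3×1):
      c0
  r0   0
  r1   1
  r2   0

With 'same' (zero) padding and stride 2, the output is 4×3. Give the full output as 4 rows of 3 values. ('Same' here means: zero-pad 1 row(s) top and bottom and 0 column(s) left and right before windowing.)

-2.1 1.7 3.7
0.6 4.4 2.4
2.1 -2.4 5.9
2.6 3.9 3.6

Output[0,0]: The receptive field on the zero-padded input at this output position is [0 / -2.1 / -1.7]. Elementwise product with the kernel and sum: -2.1·1.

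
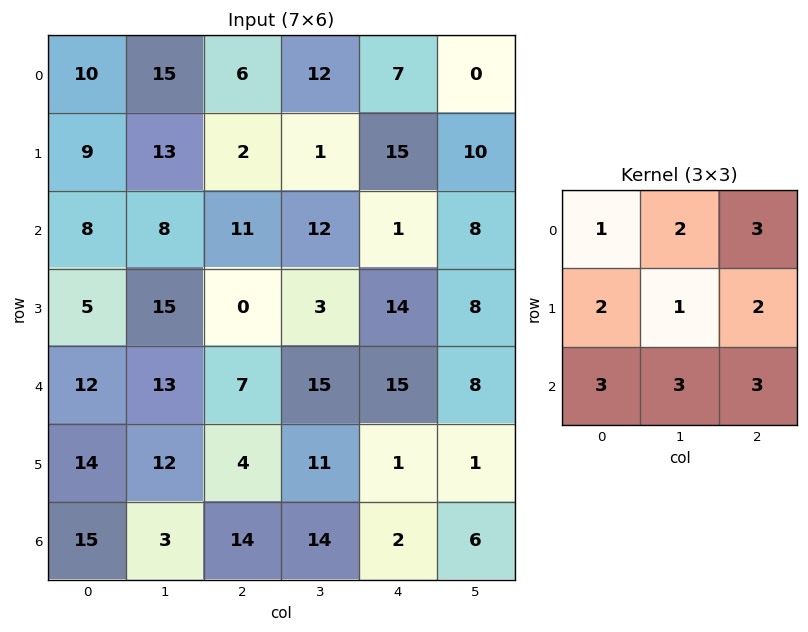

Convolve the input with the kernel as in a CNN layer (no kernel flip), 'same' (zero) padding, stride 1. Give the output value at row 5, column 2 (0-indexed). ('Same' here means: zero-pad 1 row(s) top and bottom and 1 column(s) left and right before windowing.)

The receptive field on the zero-padded input at this output position is [13 7 15 / 12 4 11 / 3 14 14]. Elementwise product with the kernel and sum: 13·1 + 7·2 + 15·3 + 12·2 + 4·1 + 11·2 + 3·3 + 14·3 + 14·3.

215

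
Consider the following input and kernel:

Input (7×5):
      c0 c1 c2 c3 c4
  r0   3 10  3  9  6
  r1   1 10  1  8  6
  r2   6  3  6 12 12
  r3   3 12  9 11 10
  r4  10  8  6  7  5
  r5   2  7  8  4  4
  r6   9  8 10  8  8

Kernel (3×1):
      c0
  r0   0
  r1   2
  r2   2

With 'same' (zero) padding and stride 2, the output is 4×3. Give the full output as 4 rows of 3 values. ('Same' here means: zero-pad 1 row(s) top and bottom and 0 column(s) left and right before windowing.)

8 8 24
18 30 44
24 28 18
18 20 16

Output[0,0]: The receptive field on the zero-padded input at this output position is [0 / 3 / 1]. Elementwise product with the kernel and sum: 3·2 + 1·2.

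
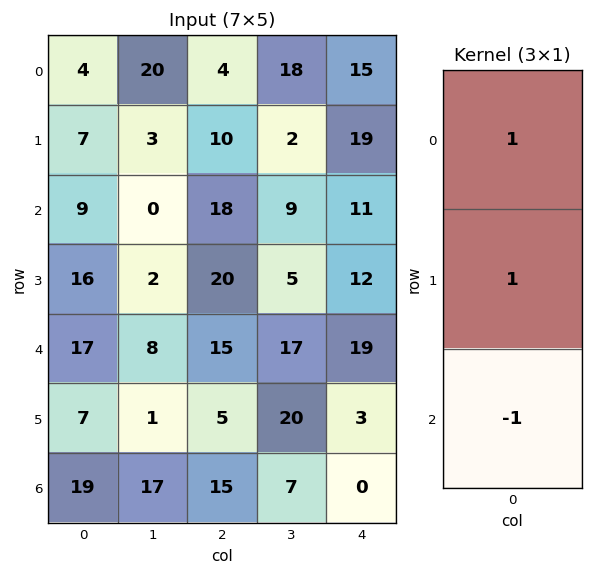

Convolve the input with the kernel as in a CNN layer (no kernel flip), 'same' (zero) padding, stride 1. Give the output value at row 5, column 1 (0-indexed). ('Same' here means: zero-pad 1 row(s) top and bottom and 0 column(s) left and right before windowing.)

-8

The receptive field on the zero-padded input at this output position is [8 / 1 / 17]. Elementwise product with the kernel and sum: 8·1 + 1·1 + 17·-1.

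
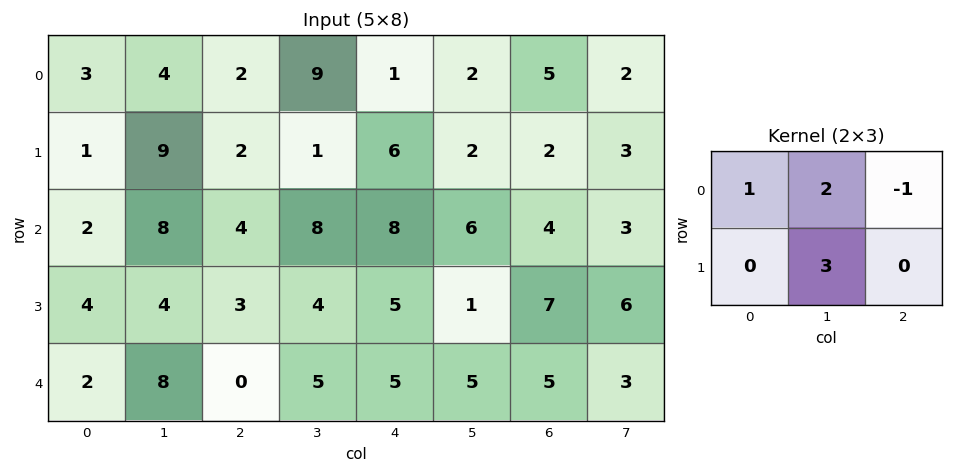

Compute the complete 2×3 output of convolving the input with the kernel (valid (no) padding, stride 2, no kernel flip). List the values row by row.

36 22 6
26 24 19

Output[0,0]: The receptive field on the input at this output position is [3 4 2 / 1 9 2]. Elementwise product with the kernel and sum: 3·1 + 4·2 + 2·-1 + 9·3.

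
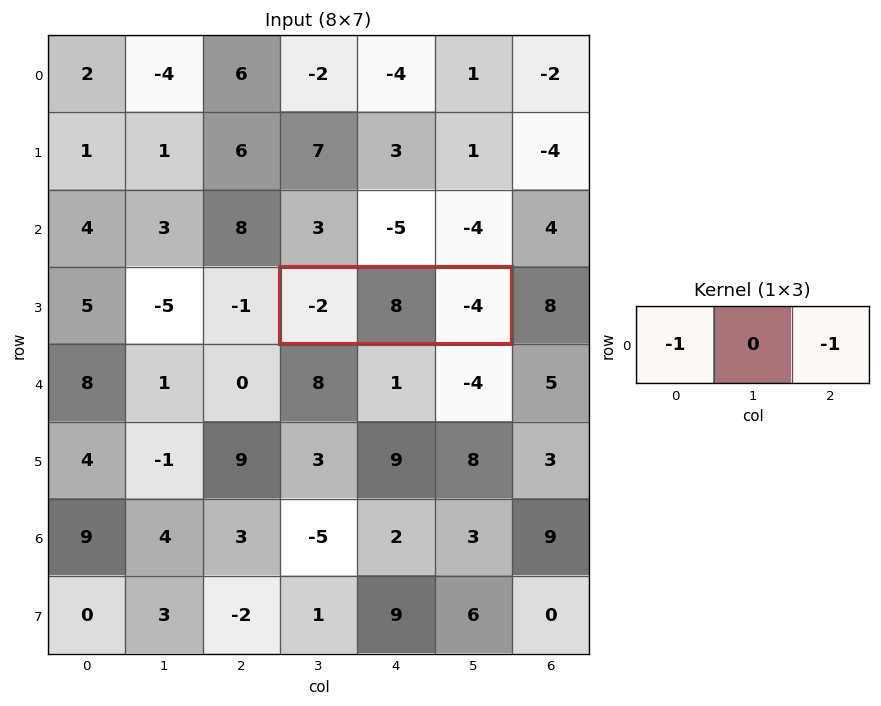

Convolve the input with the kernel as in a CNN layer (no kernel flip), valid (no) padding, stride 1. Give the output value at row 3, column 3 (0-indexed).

The receptive field on the input at this output position is [-2 8 -4]. Elementwise product with the kernel and sum: -2·-1 + -4·-1.

6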